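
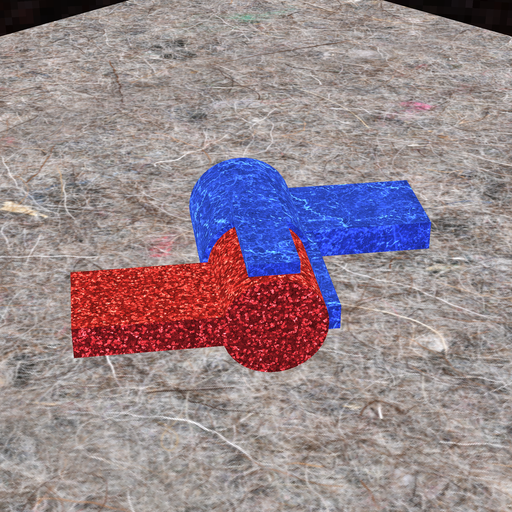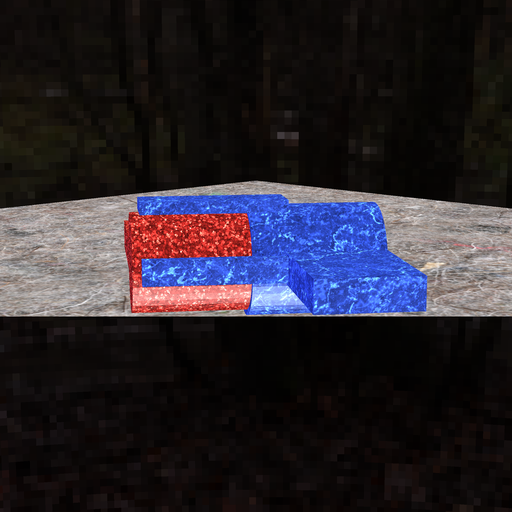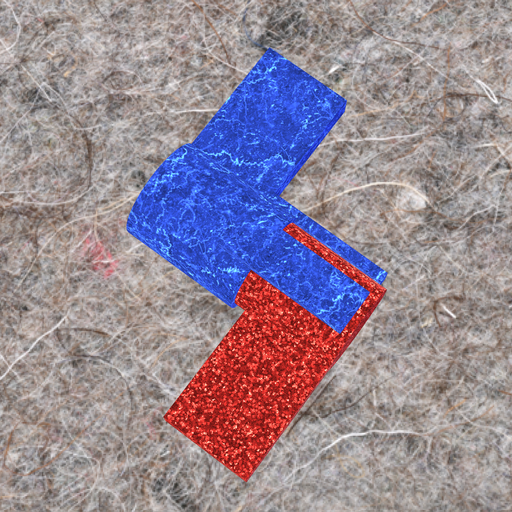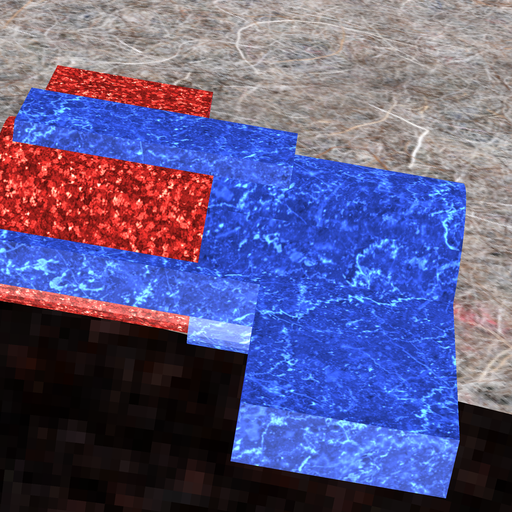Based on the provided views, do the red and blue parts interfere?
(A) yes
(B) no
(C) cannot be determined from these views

(A) yes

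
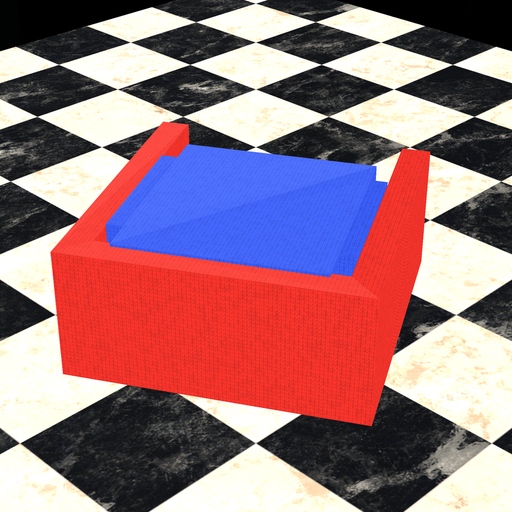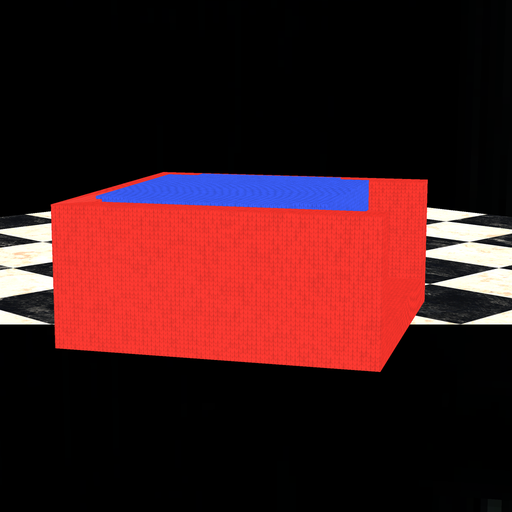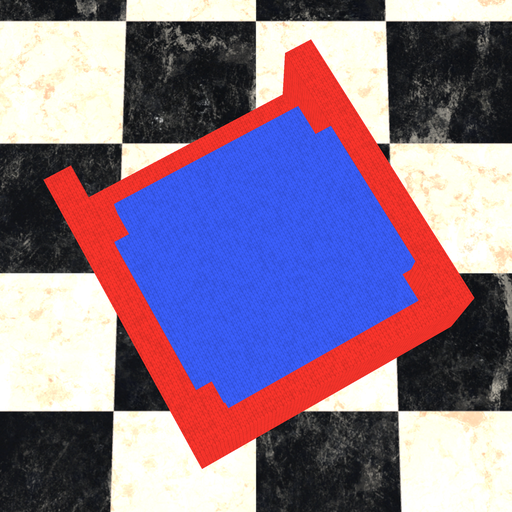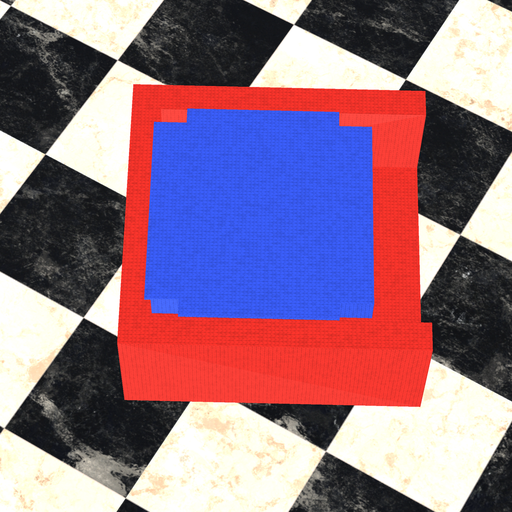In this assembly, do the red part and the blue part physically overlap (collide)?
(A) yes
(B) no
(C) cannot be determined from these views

(A) yes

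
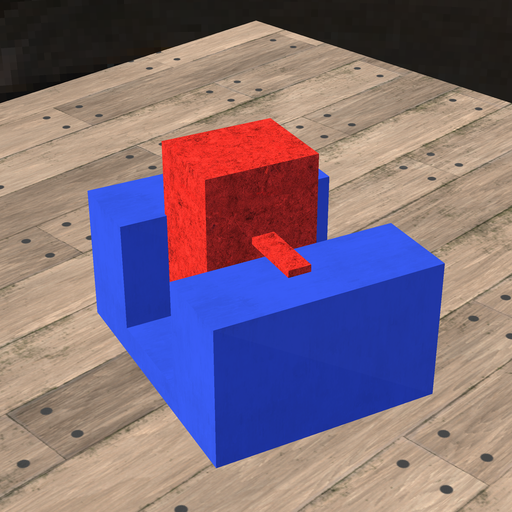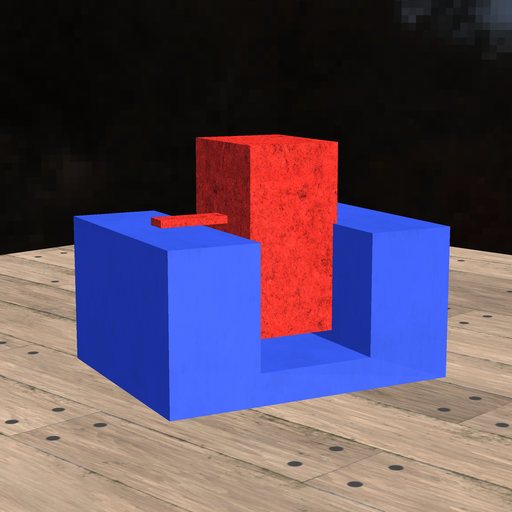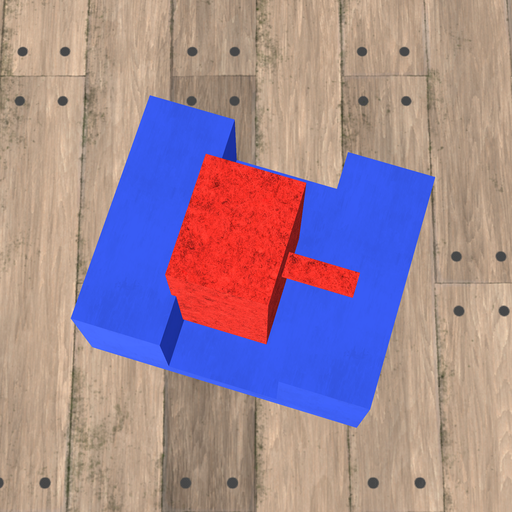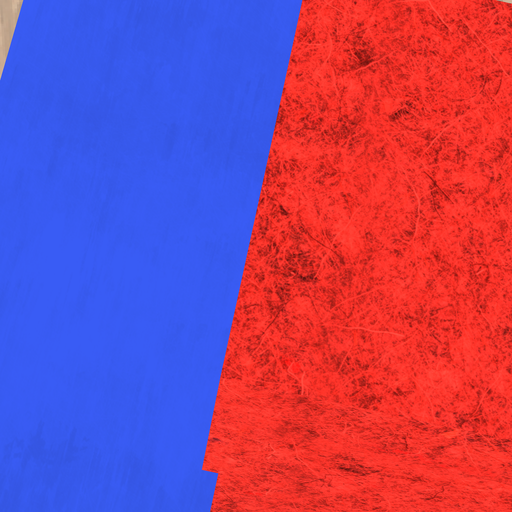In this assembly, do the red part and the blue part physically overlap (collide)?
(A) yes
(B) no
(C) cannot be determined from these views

(A) yes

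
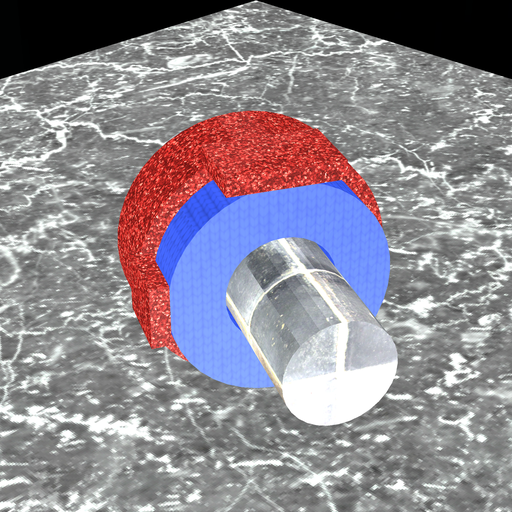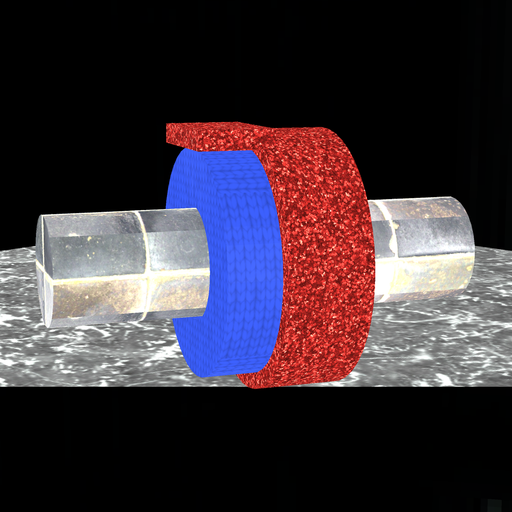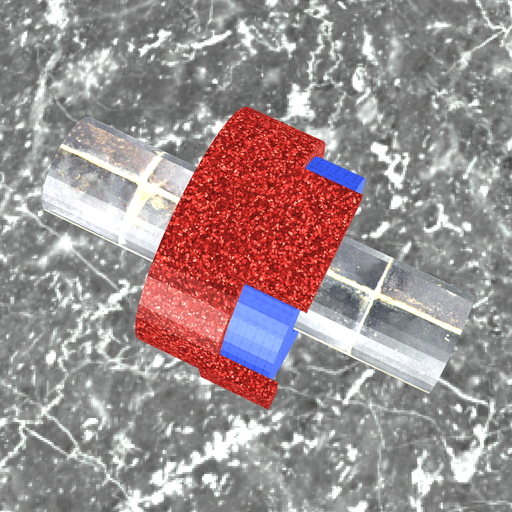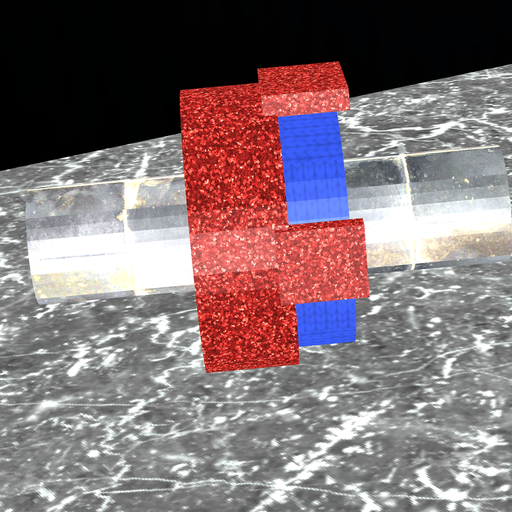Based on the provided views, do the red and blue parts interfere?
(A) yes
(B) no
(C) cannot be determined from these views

(A) yes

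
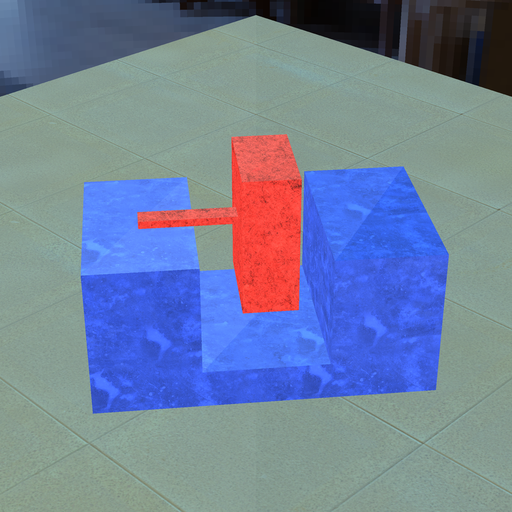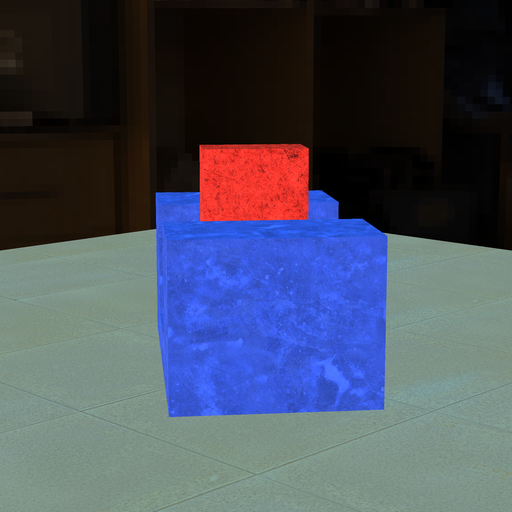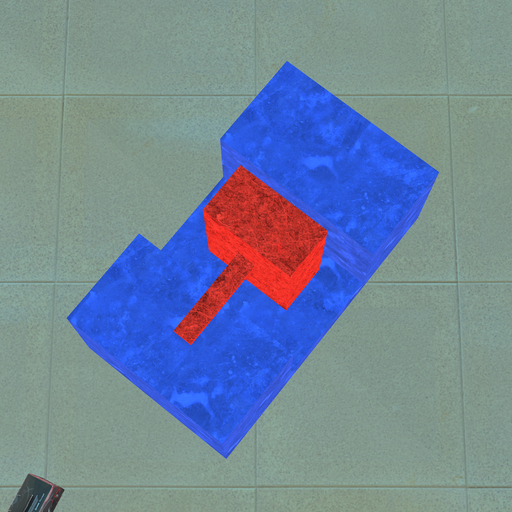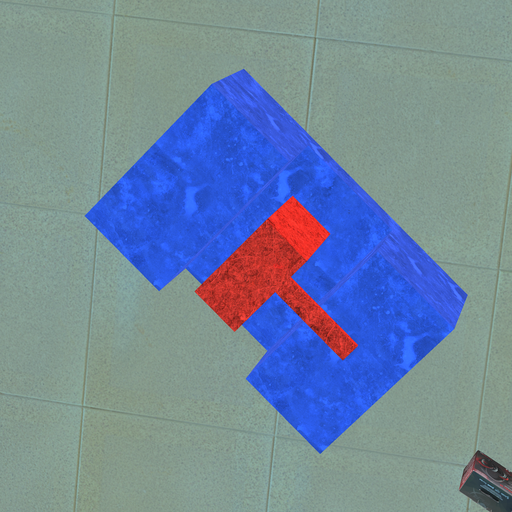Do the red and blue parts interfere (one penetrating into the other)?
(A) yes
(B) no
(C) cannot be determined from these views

(B) no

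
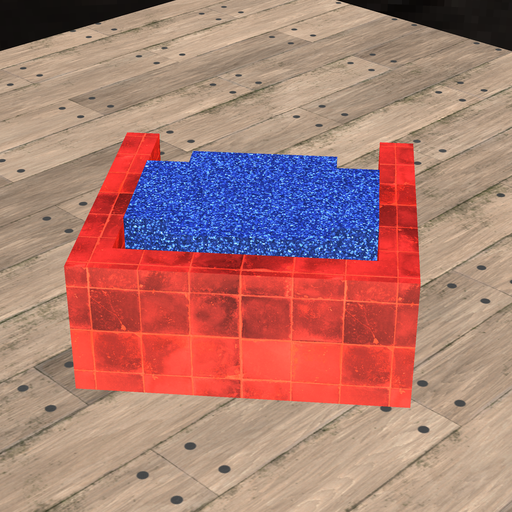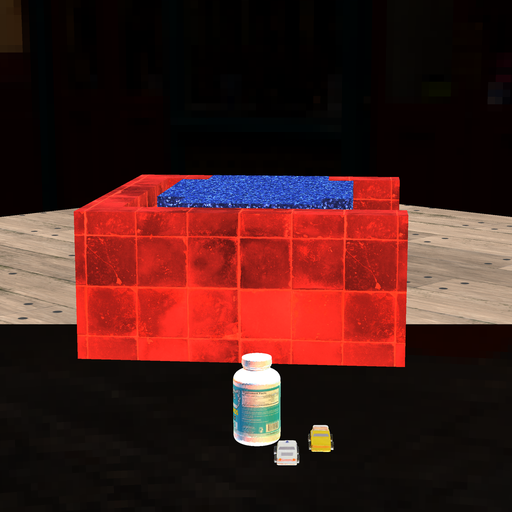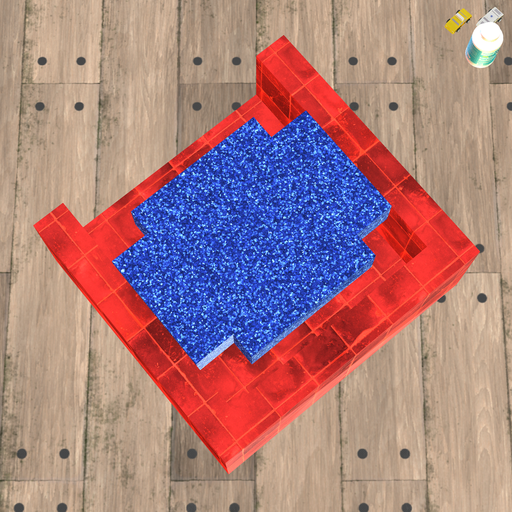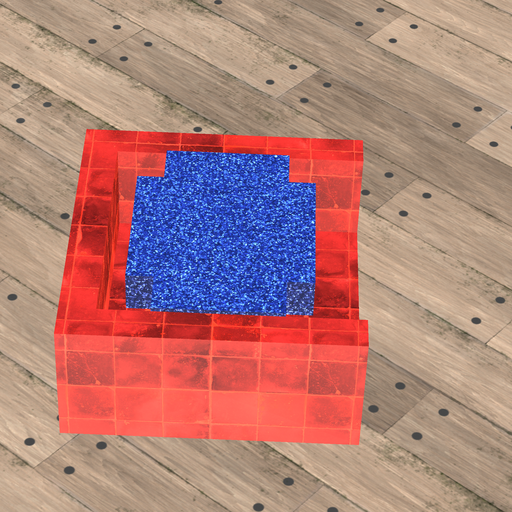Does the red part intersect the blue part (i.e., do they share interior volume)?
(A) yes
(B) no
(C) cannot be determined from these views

(B) no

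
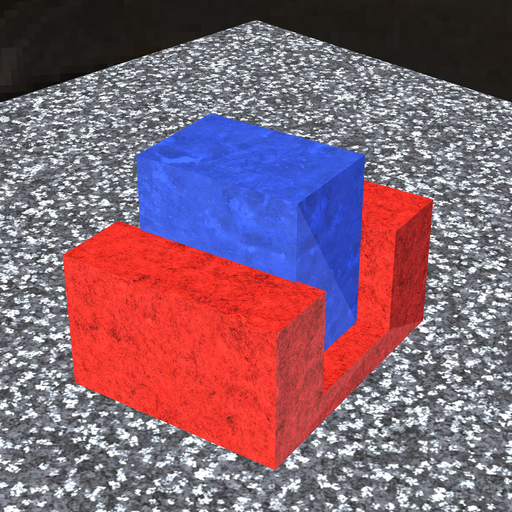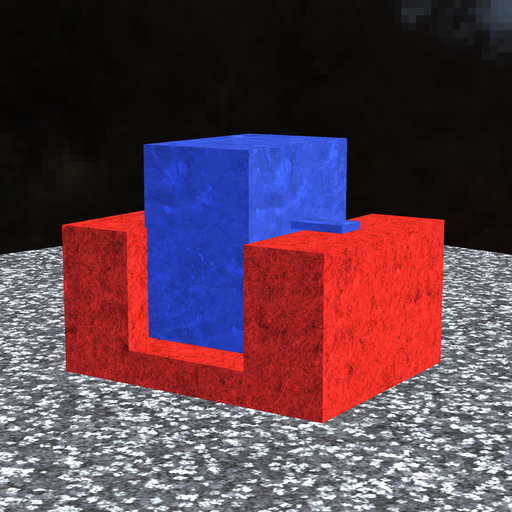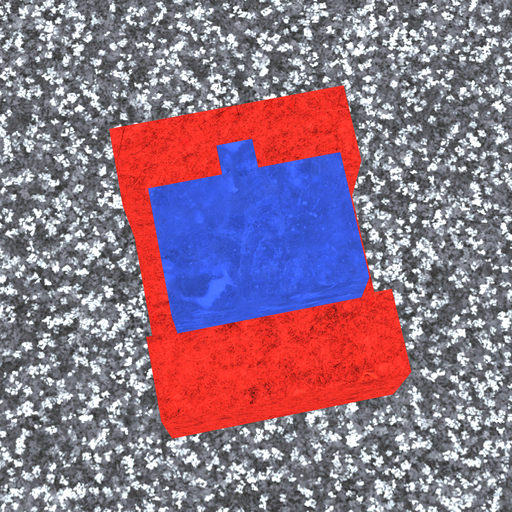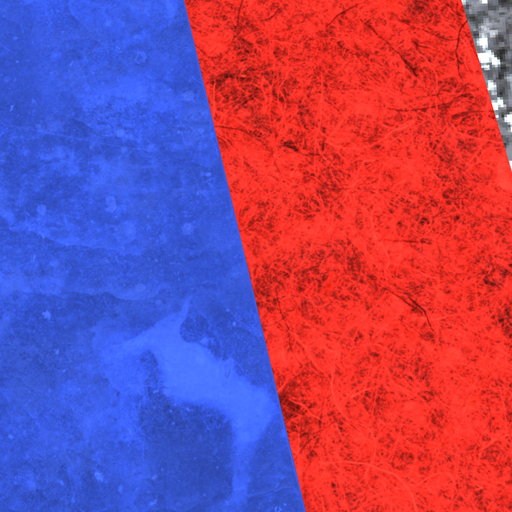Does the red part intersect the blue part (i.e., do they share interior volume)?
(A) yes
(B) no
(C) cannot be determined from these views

(A) yes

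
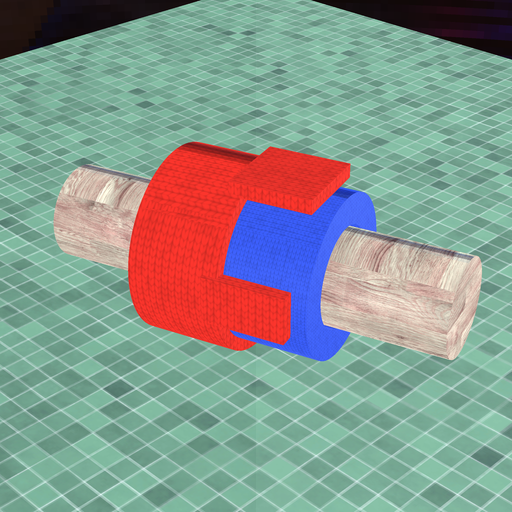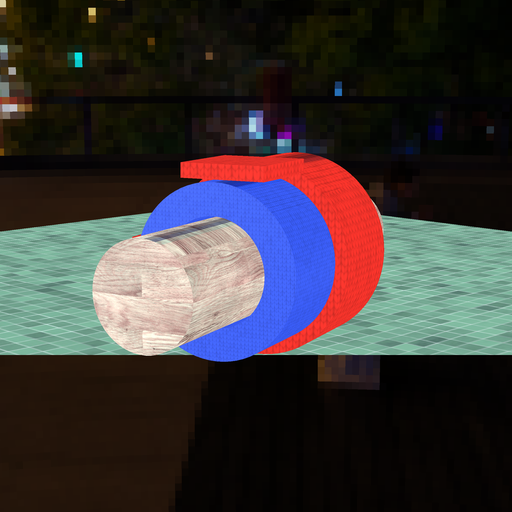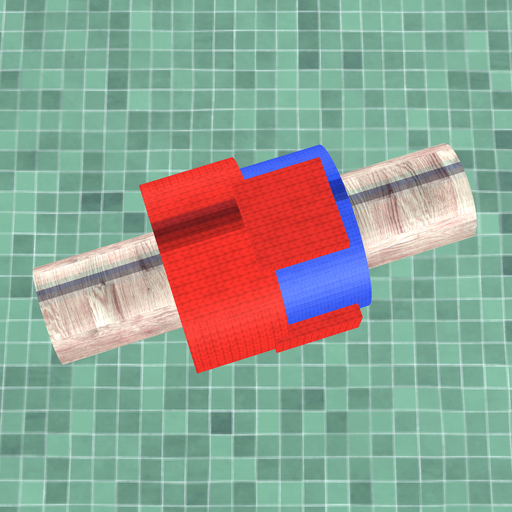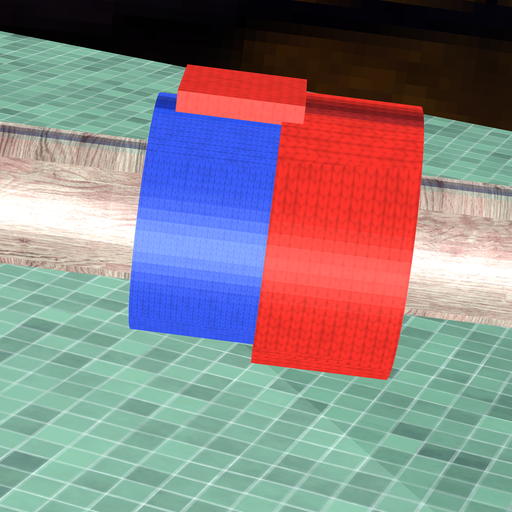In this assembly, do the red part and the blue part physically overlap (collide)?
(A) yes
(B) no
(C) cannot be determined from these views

(A) yes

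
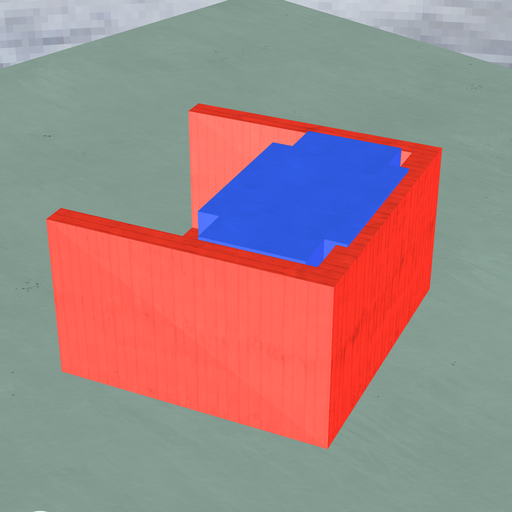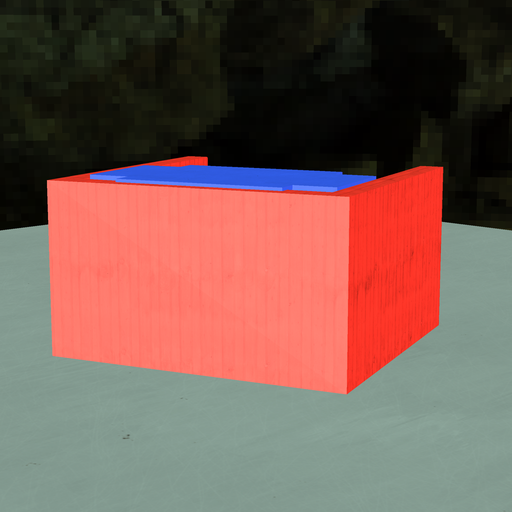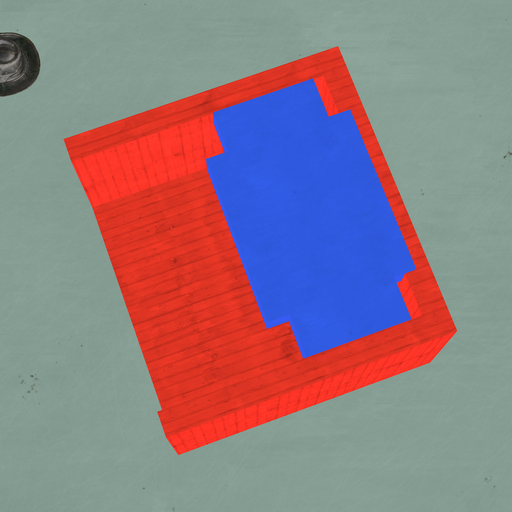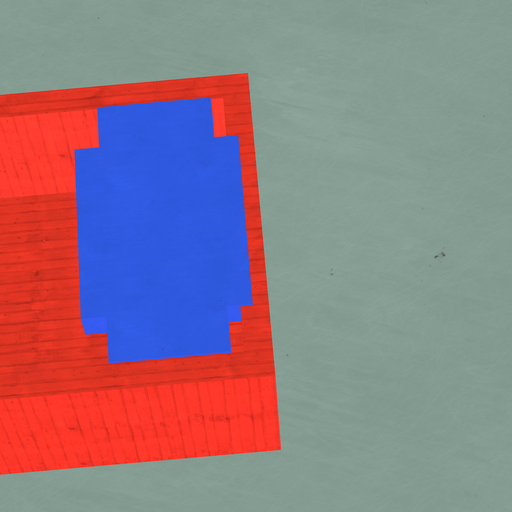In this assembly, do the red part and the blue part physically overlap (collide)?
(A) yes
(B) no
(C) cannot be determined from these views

(A) yes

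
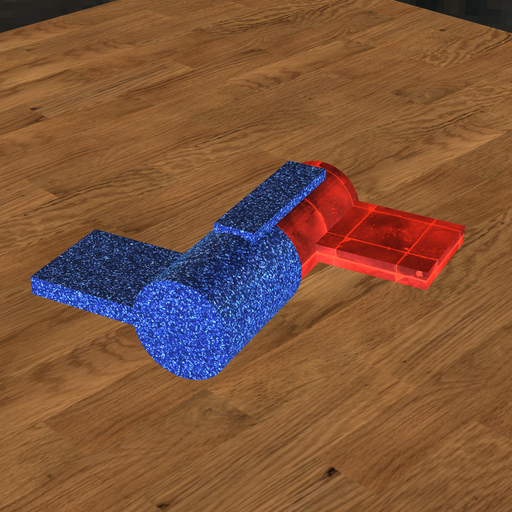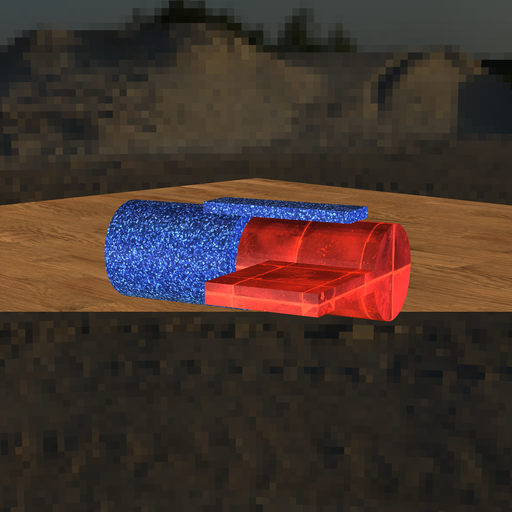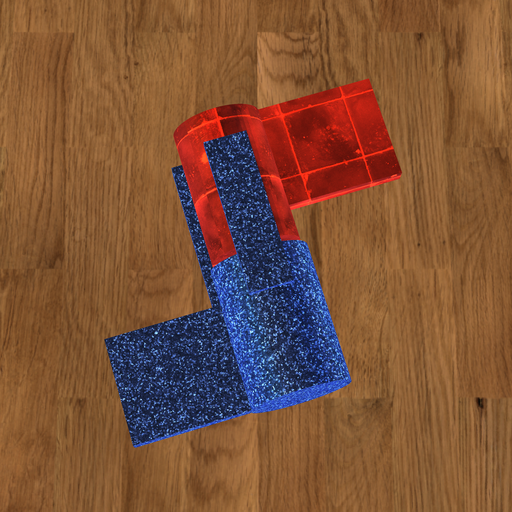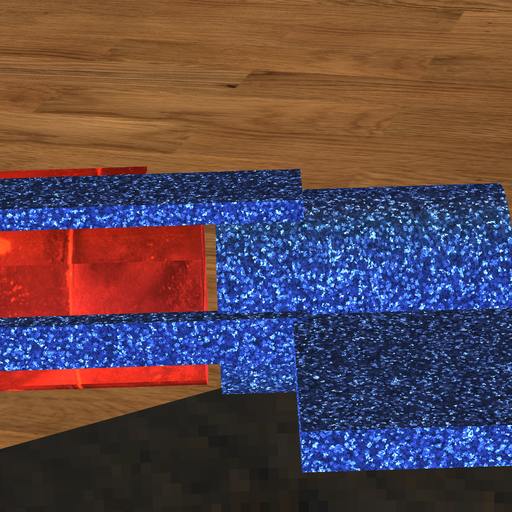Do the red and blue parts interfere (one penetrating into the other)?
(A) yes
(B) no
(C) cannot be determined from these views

(B) no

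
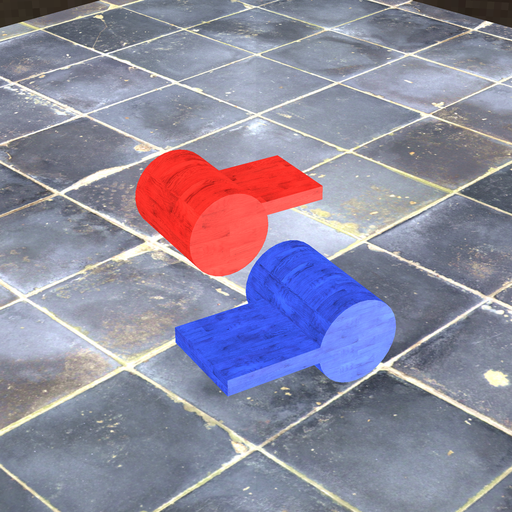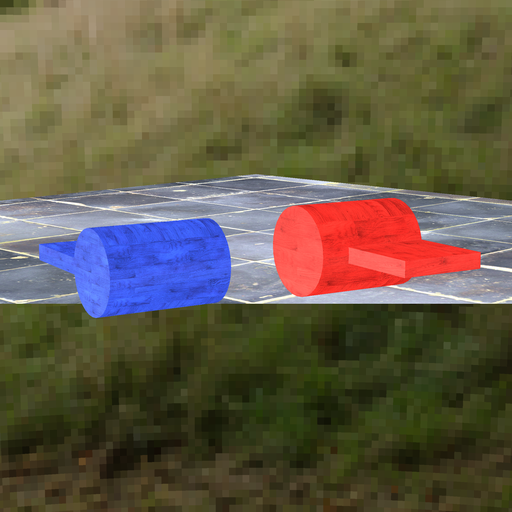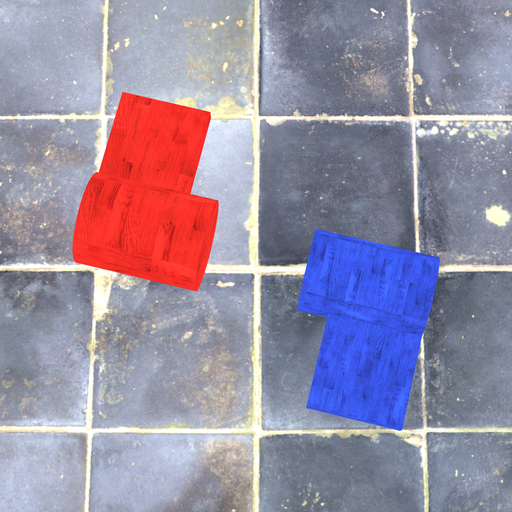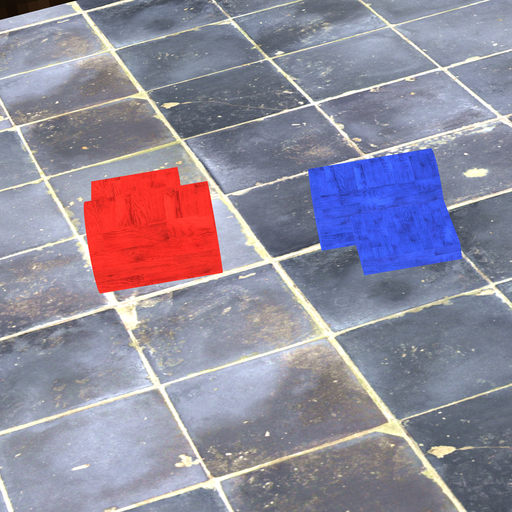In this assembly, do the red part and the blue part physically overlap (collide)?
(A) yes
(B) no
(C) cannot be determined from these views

(B) no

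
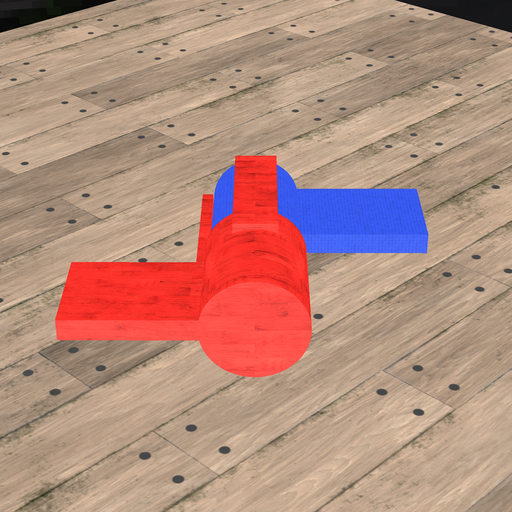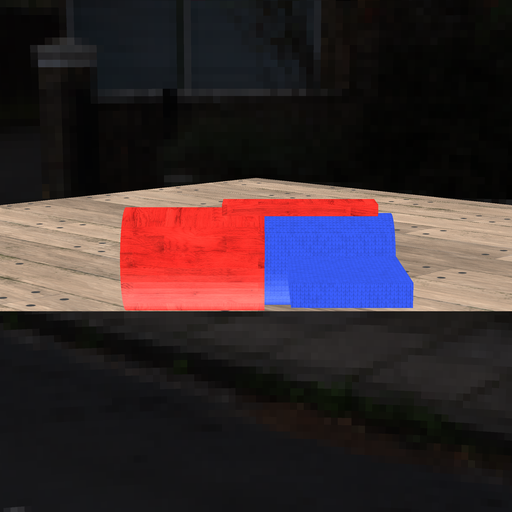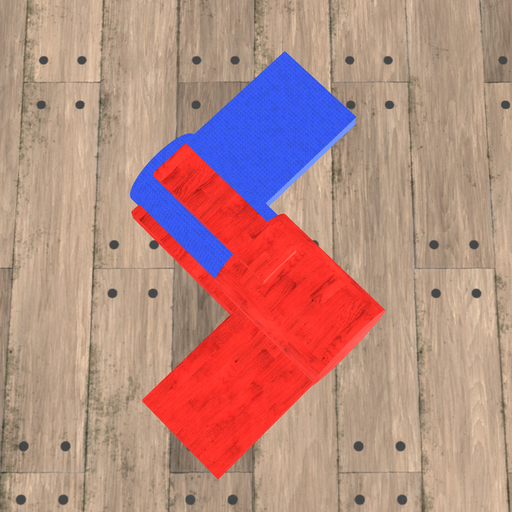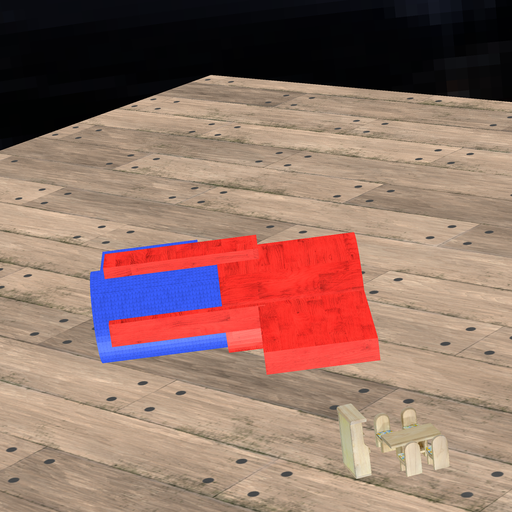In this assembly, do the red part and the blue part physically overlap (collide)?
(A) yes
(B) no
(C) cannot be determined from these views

(A) yes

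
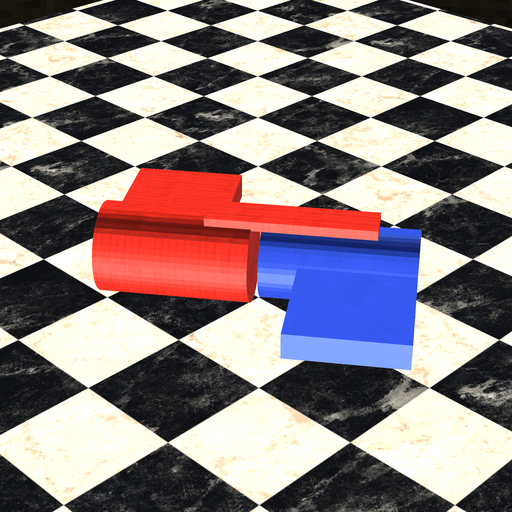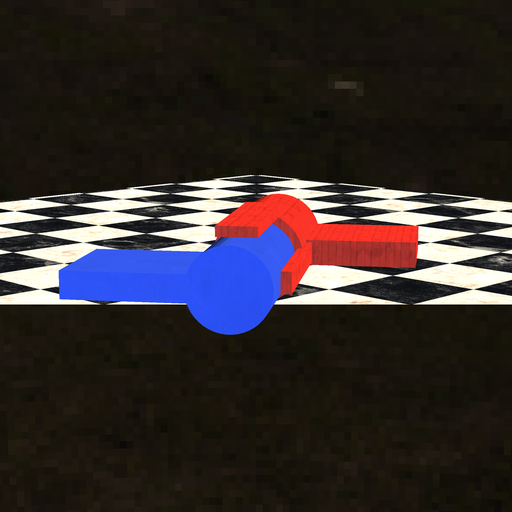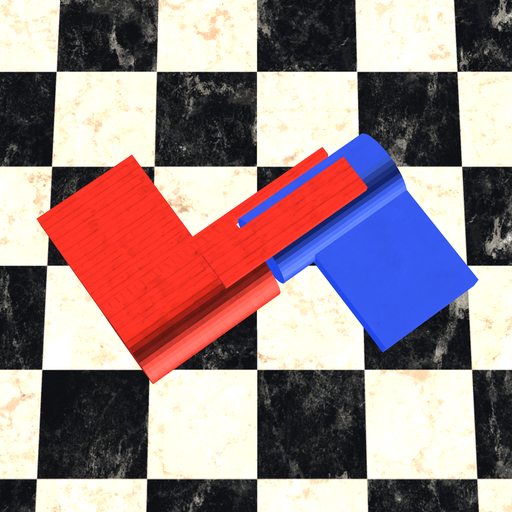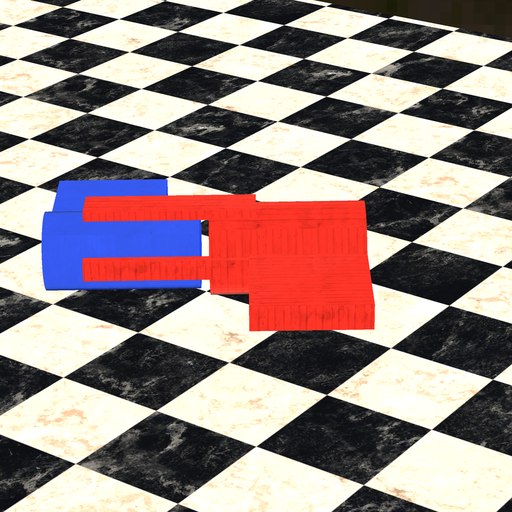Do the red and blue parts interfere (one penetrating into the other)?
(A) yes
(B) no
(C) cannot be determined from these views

(B) no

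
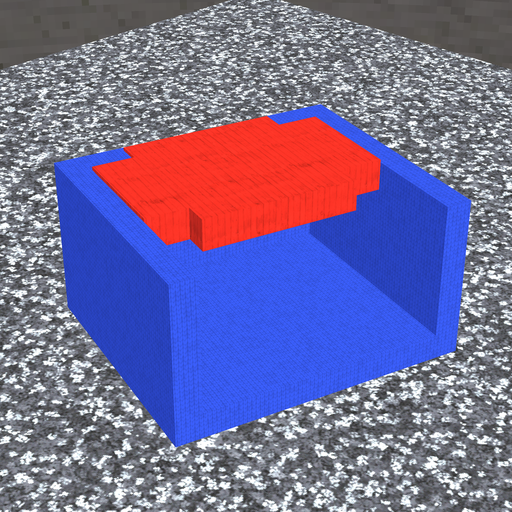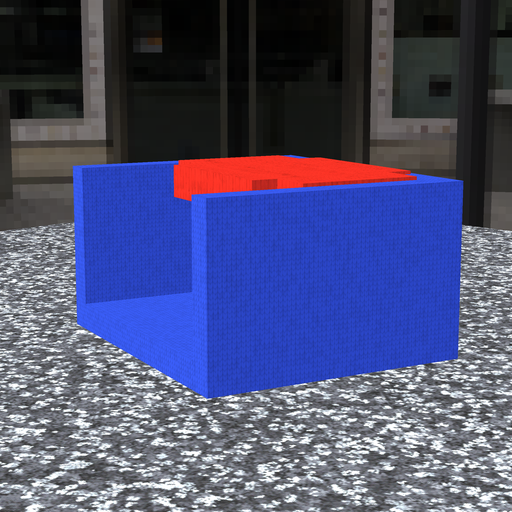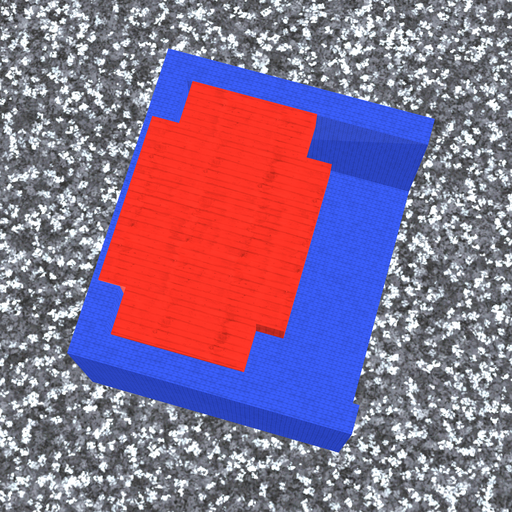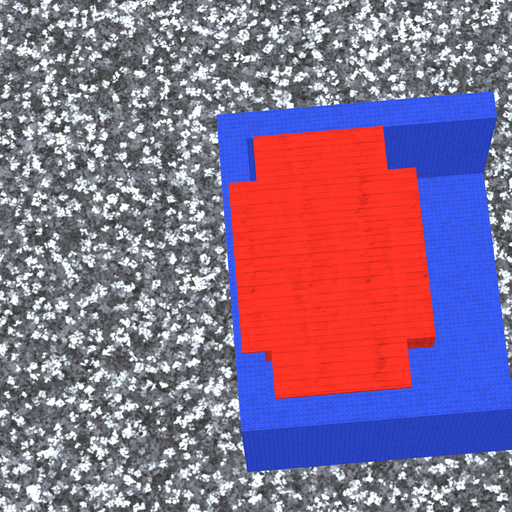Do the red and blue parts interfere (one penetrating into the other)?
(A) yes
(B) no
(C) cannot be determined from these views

(A) yes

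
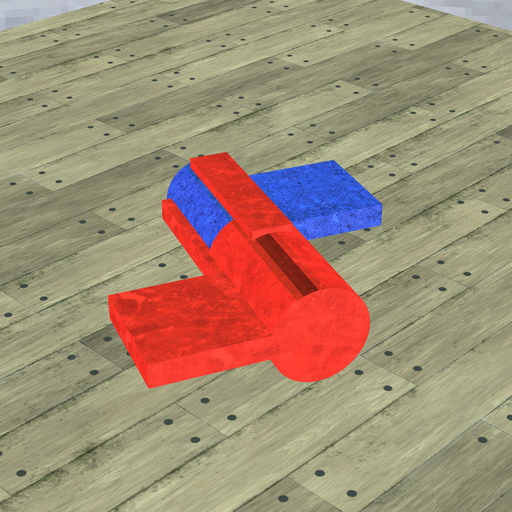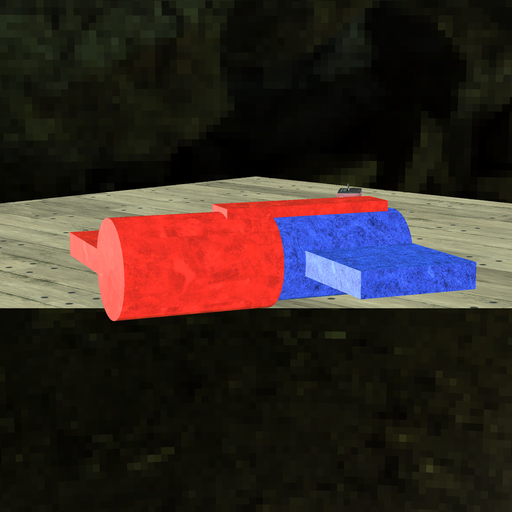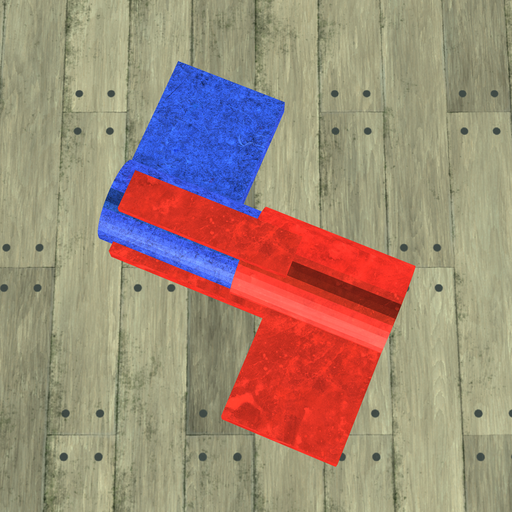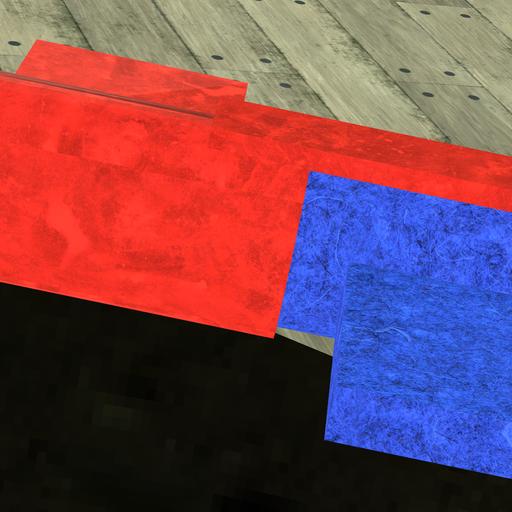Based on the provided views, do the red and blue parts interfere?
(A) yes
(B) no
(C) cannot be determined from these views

(A) yes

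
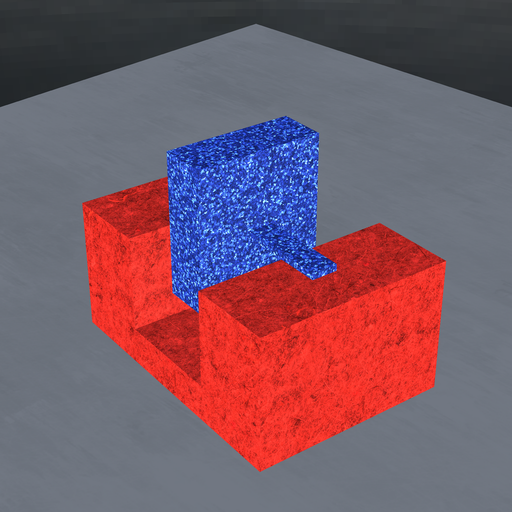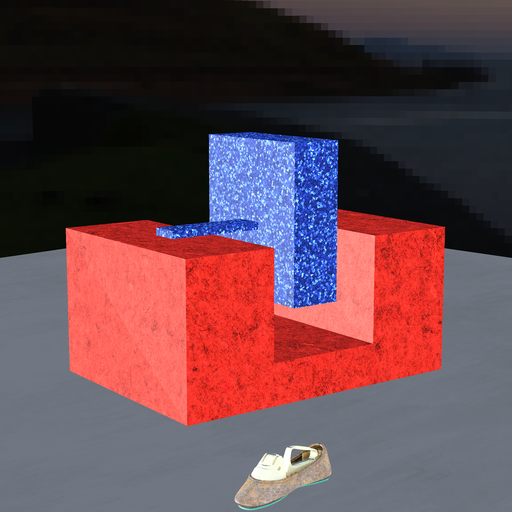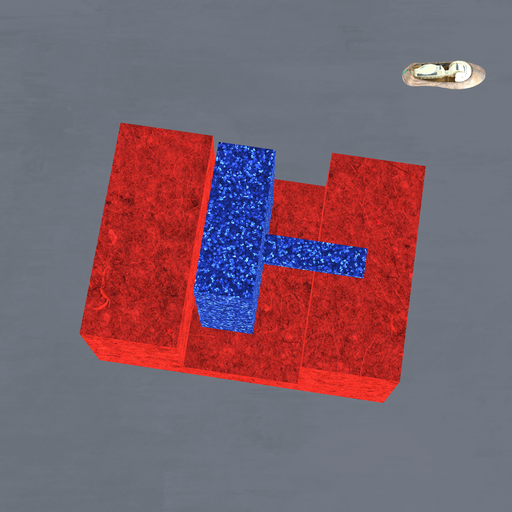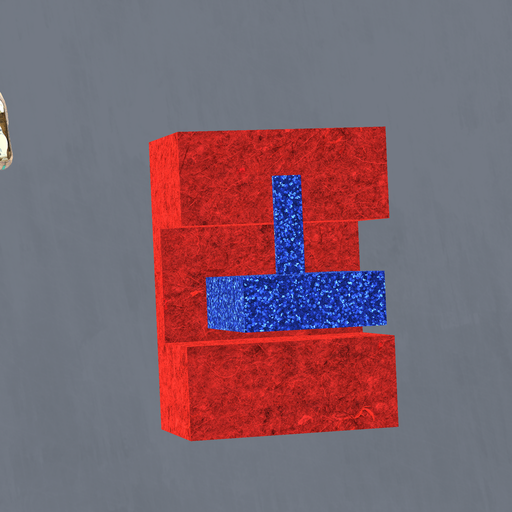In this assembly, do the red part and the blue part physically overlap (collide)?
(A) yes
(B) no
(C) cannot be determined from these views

(B) no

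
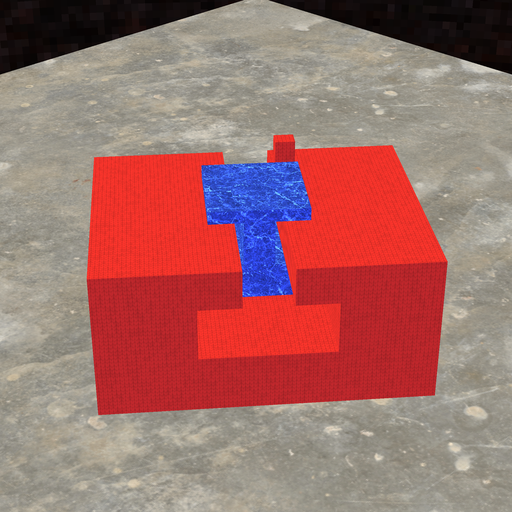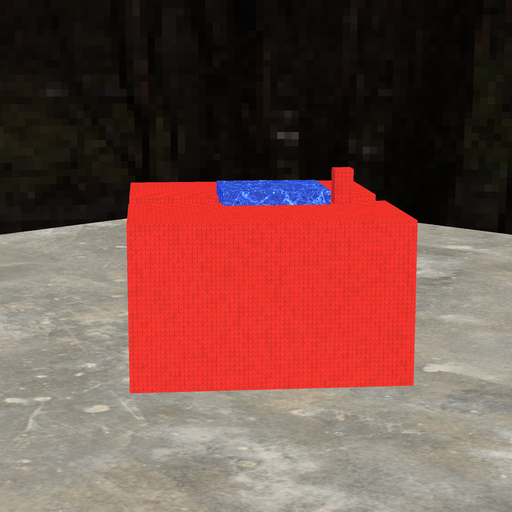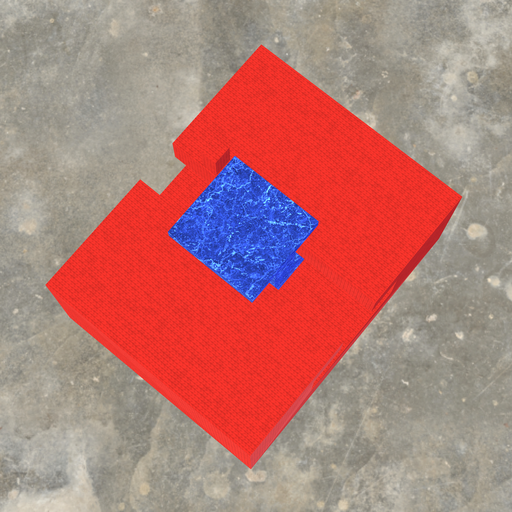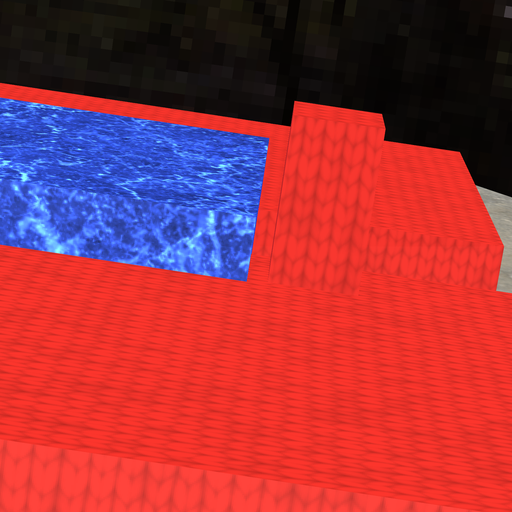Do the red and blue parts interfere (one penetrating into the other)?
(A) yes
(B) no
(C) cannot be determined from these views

(B) no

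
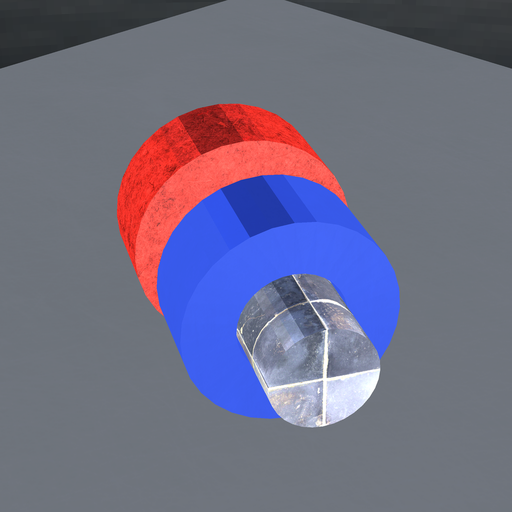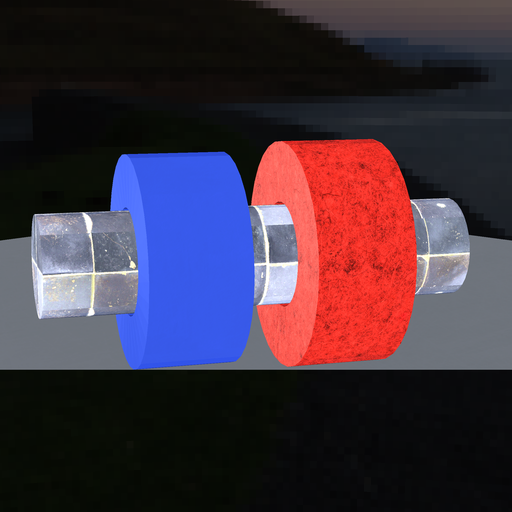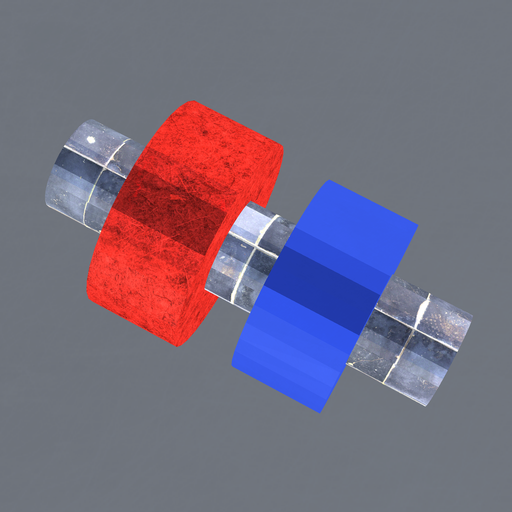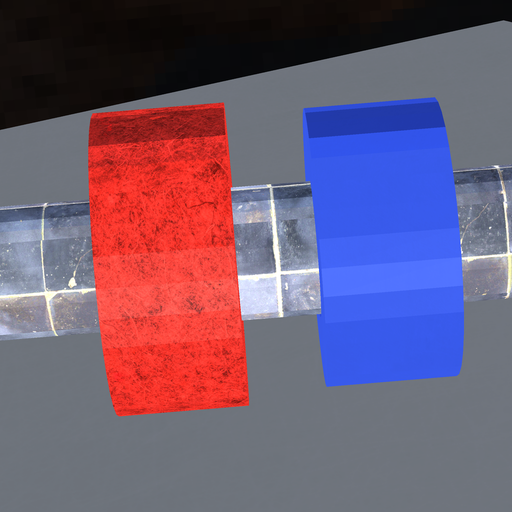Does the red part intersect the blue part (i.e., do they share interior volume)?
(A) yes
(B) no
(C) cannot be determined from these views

(B) no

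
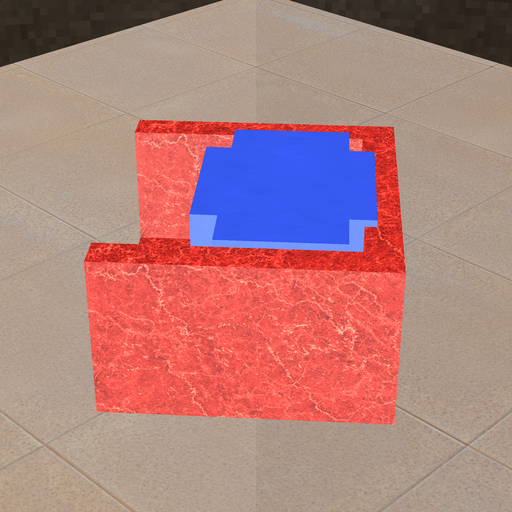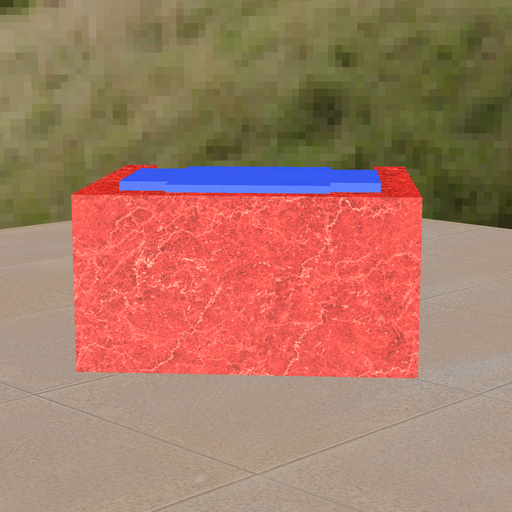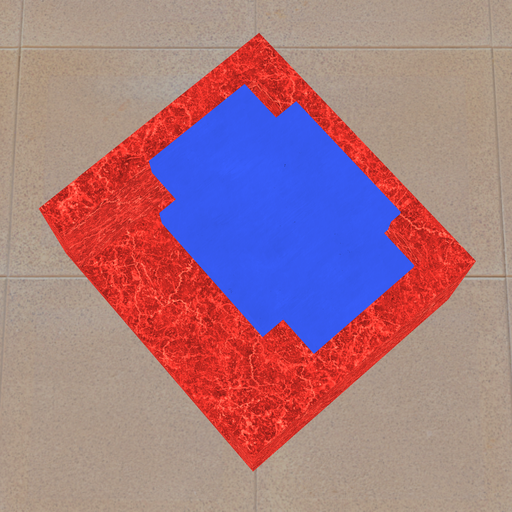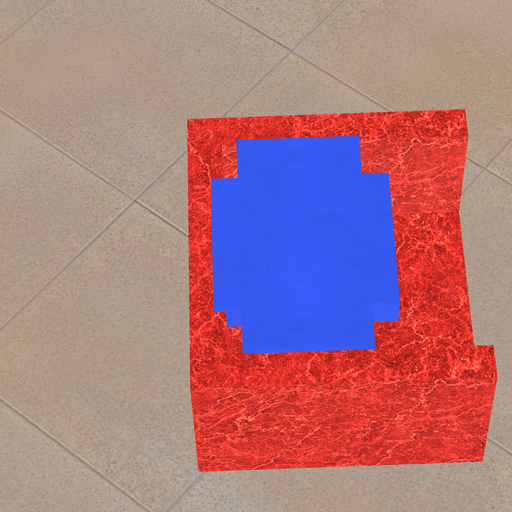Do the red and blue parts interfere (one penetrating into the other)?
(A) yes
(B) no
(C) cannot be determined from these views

(A) yes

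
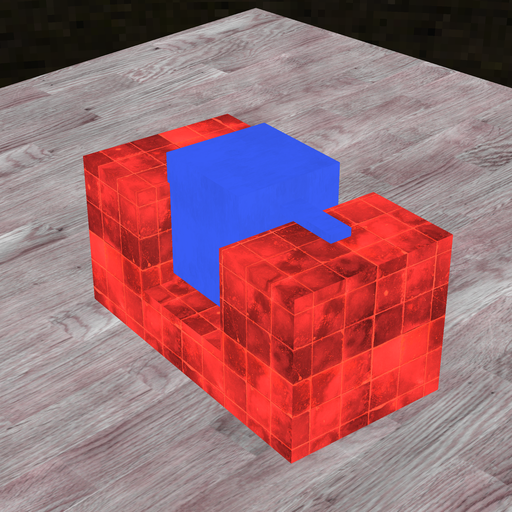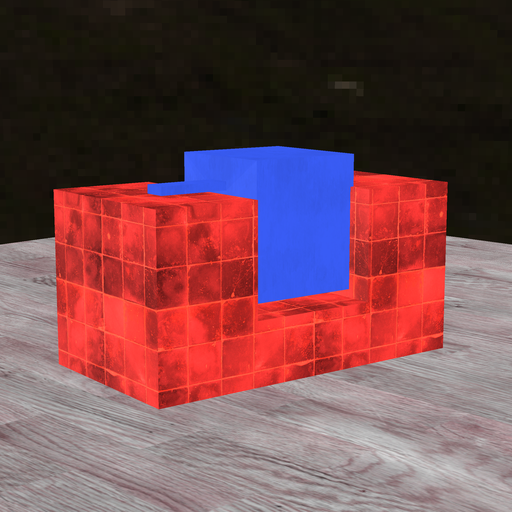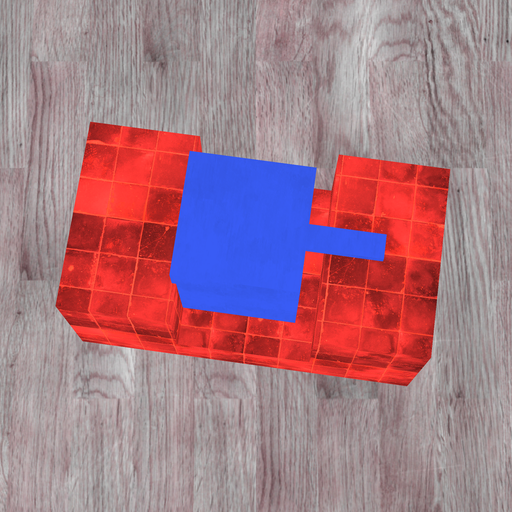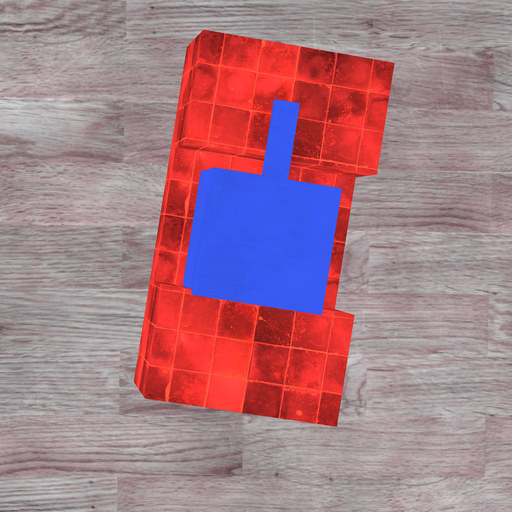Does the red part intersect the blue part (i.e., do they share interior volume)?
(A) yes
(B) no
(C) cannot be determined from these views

(A) yes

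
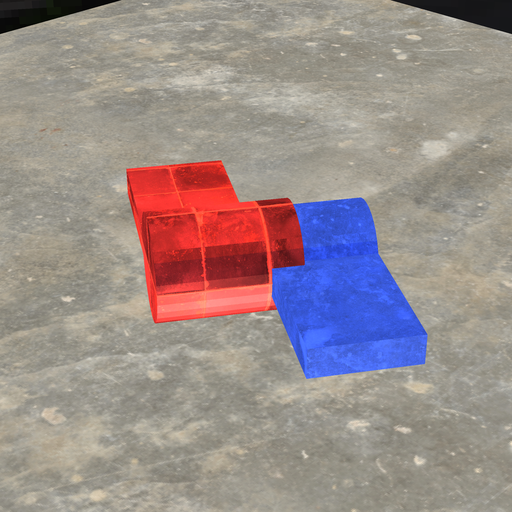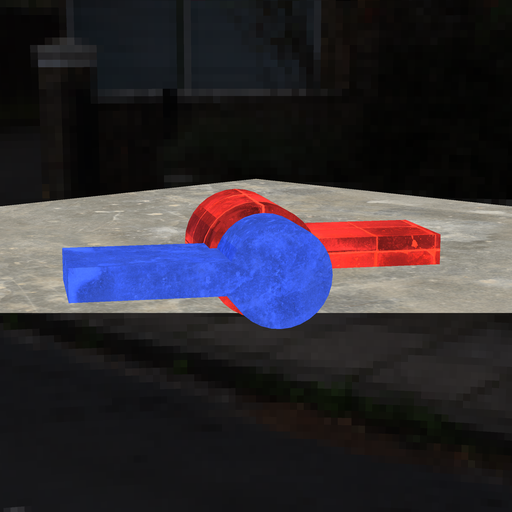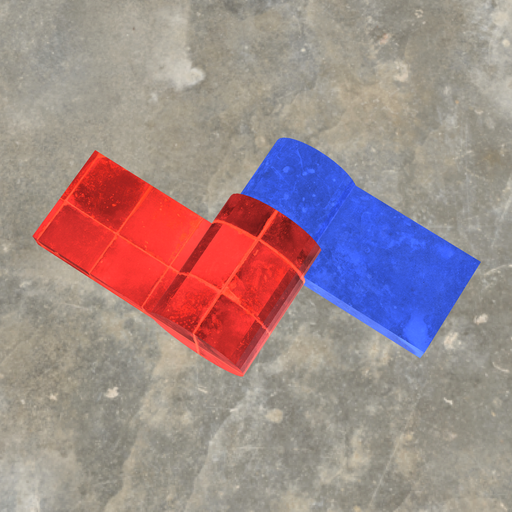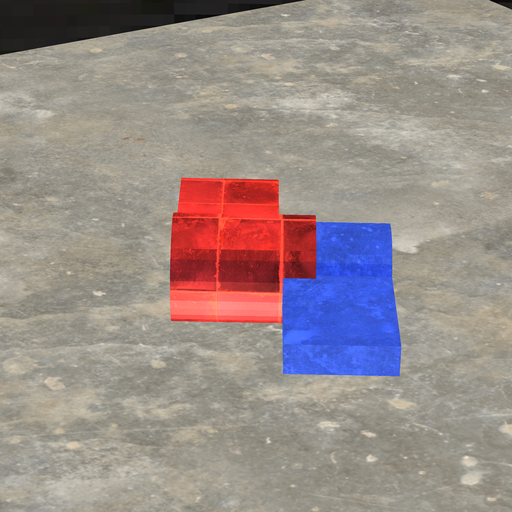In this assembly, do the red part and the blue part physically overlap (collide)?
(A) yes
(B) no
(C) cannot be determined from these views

(A) yes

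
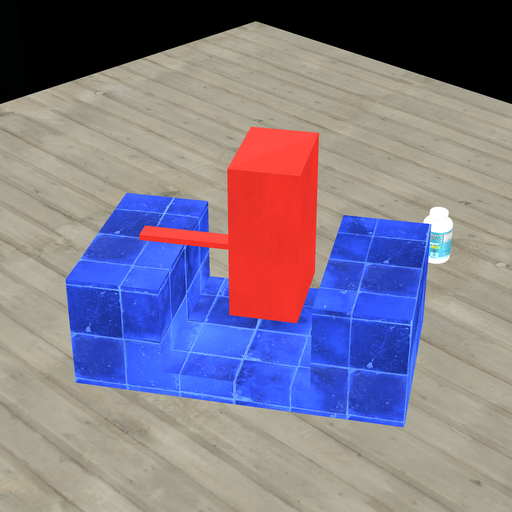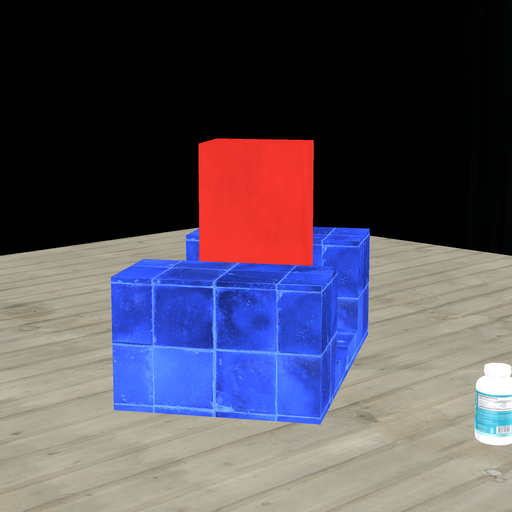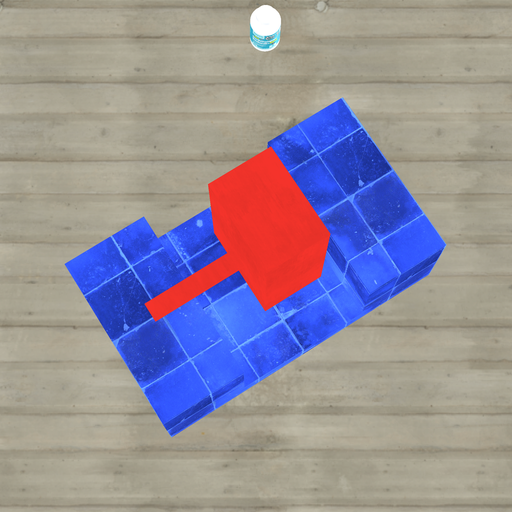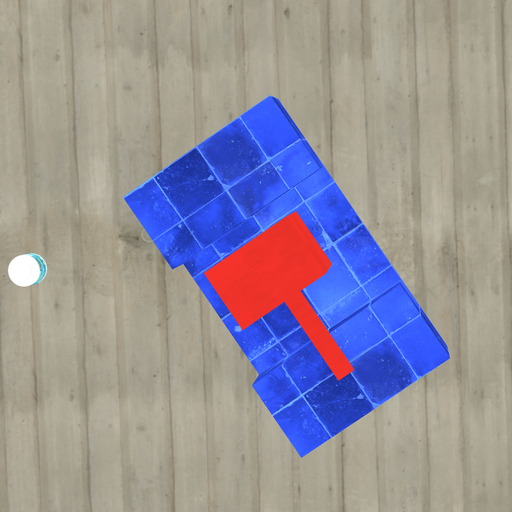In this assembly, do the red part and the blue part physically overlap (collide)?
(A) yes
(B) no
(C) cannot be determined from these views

(B) no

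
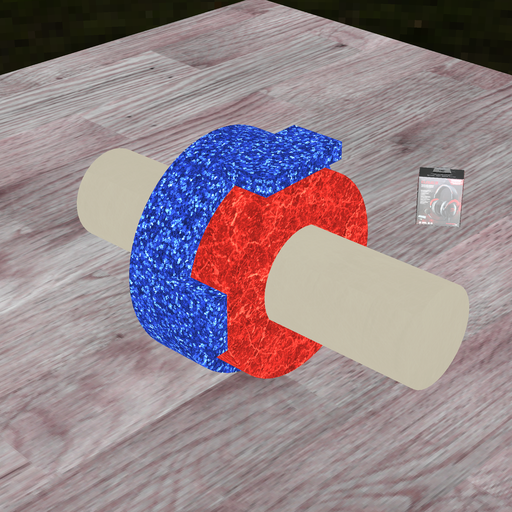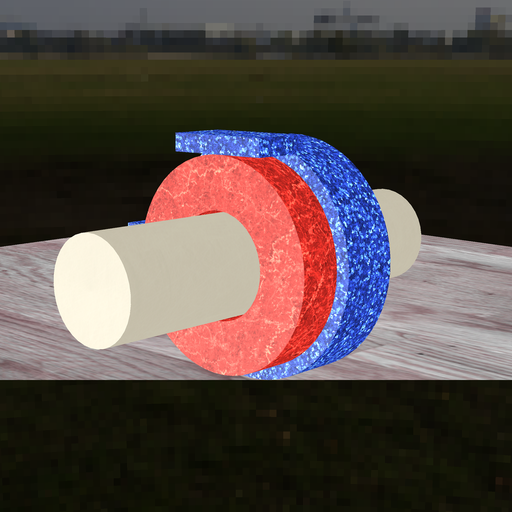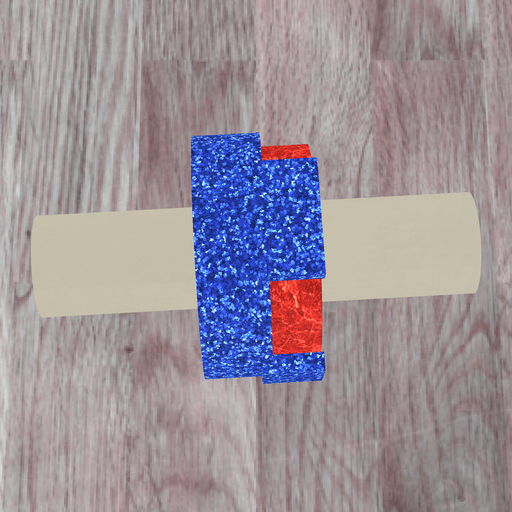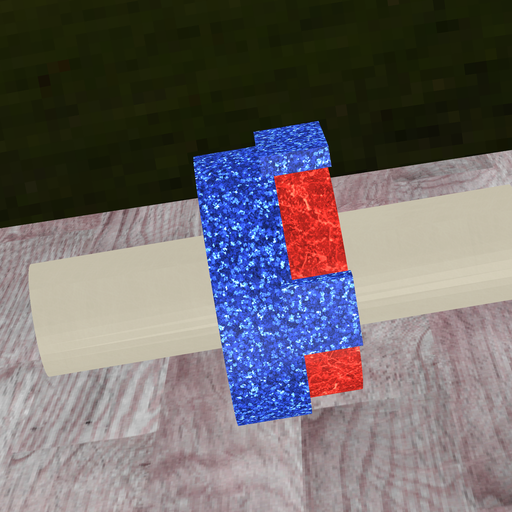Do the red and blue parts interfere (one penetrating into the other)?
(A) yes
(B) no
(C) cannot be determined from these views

(A) yes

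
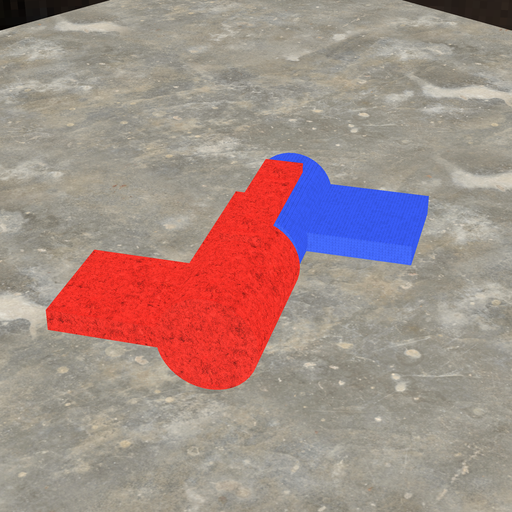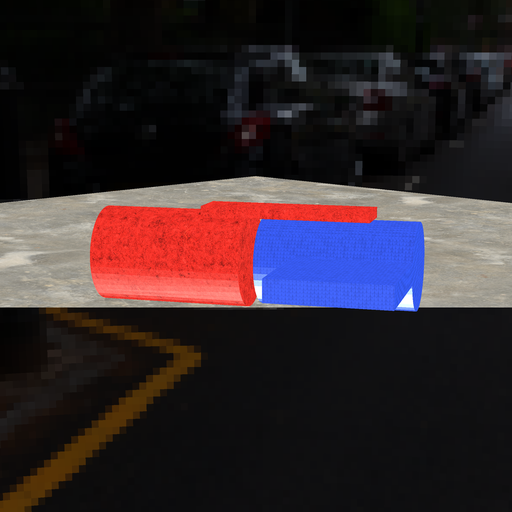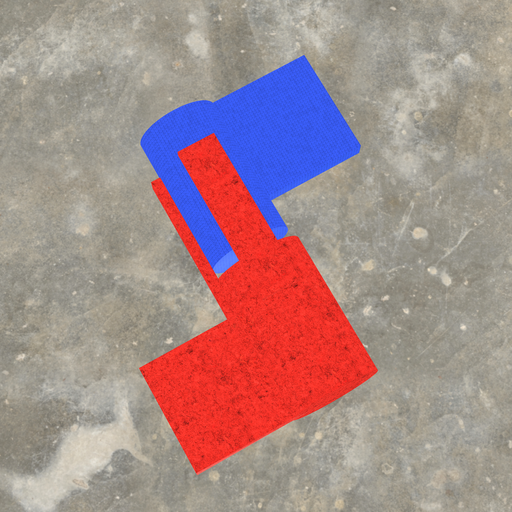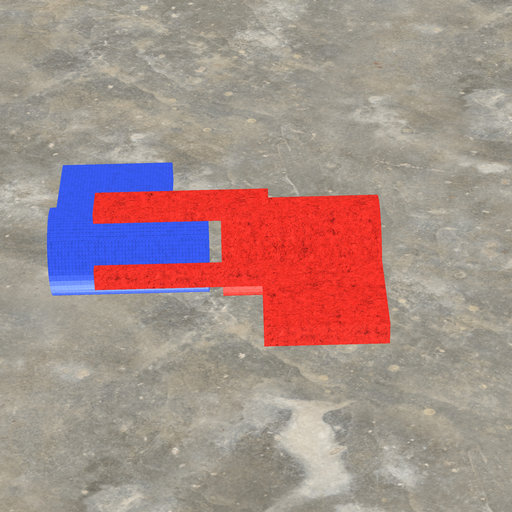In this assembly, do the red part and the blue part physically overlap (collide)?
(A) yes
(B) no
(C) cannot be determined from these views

(B) no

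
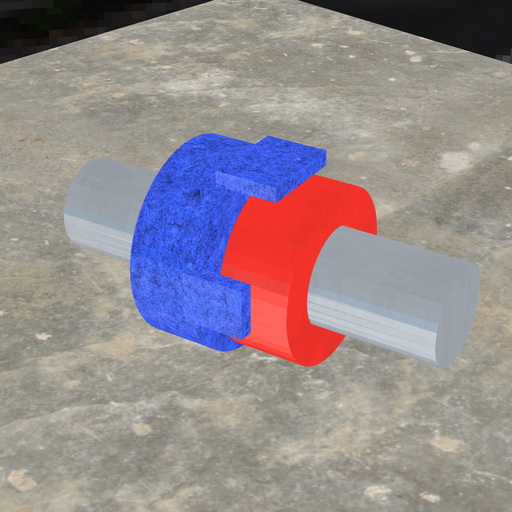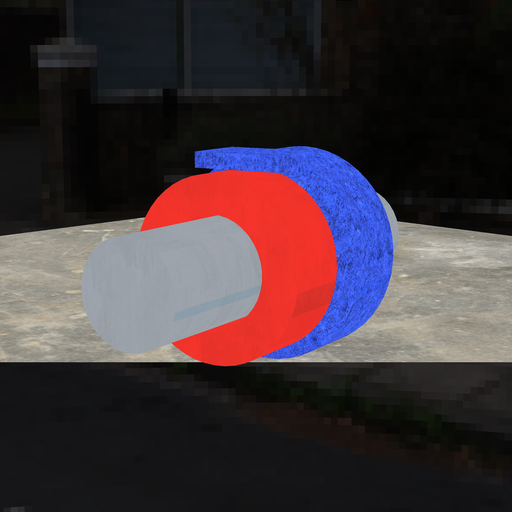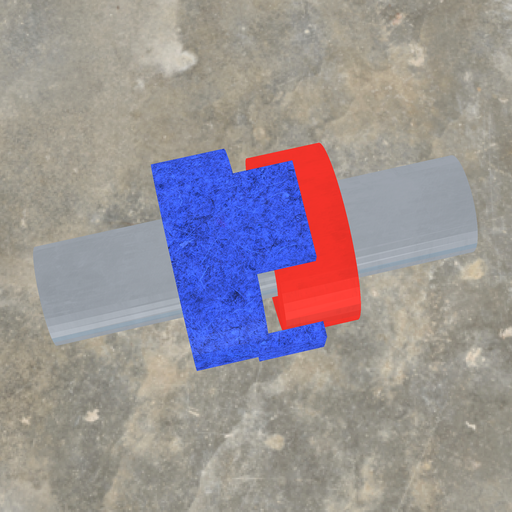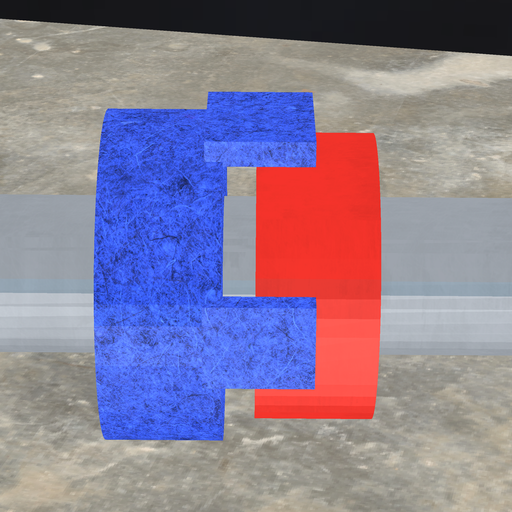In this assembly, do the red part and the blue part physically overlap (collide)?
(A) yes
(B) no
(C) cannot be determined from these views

(B) no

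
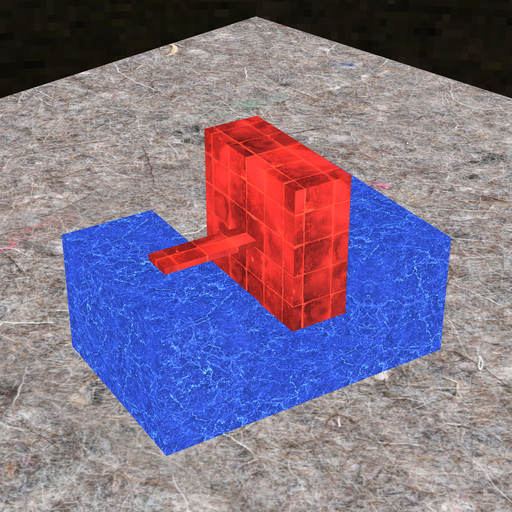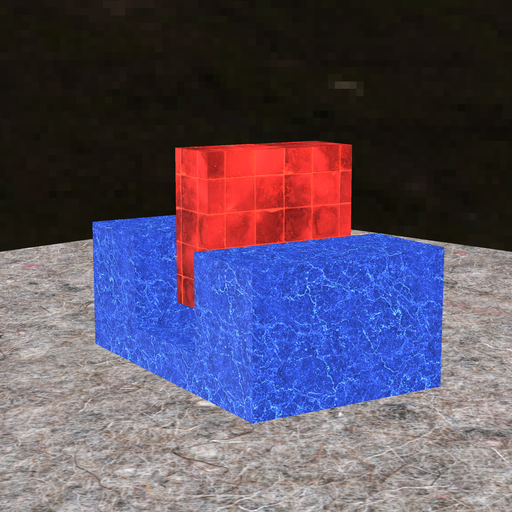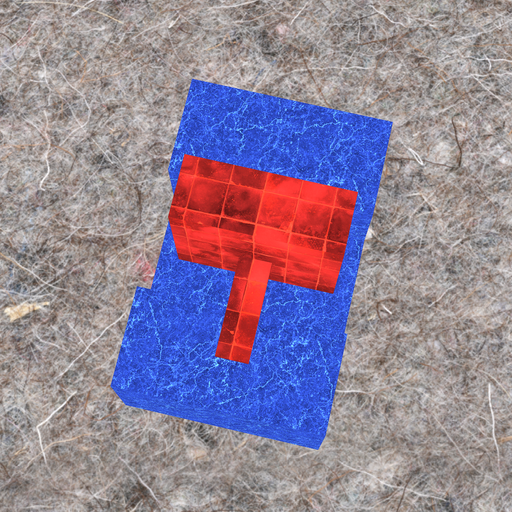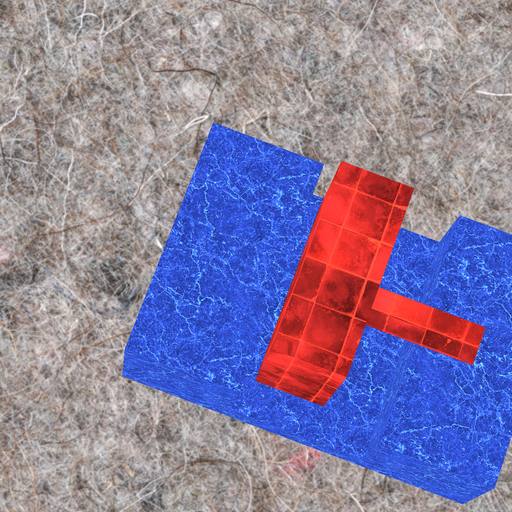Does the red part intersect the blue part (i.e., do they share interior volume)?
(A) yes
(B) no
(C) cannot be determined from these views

(B) no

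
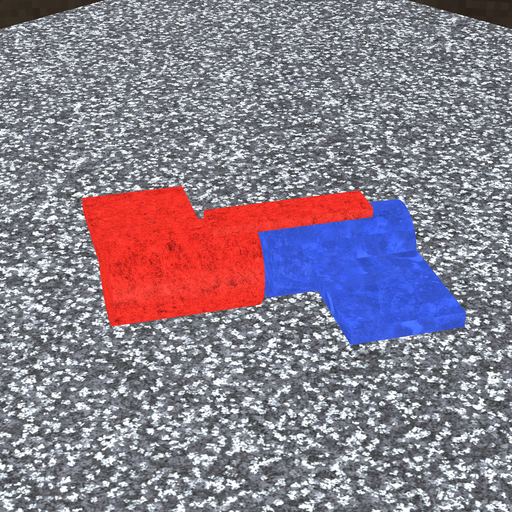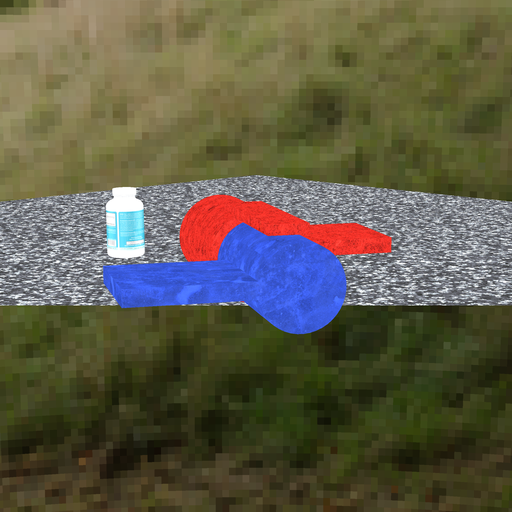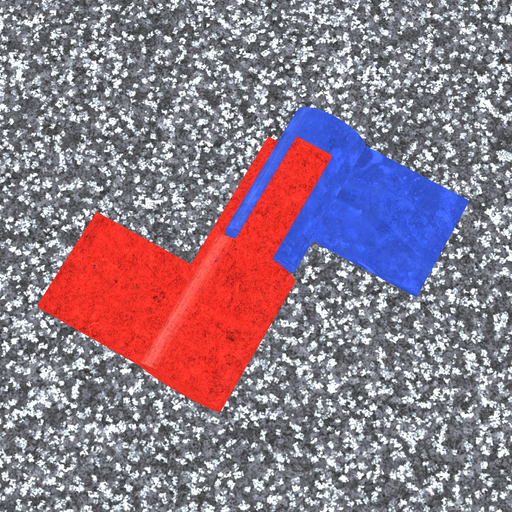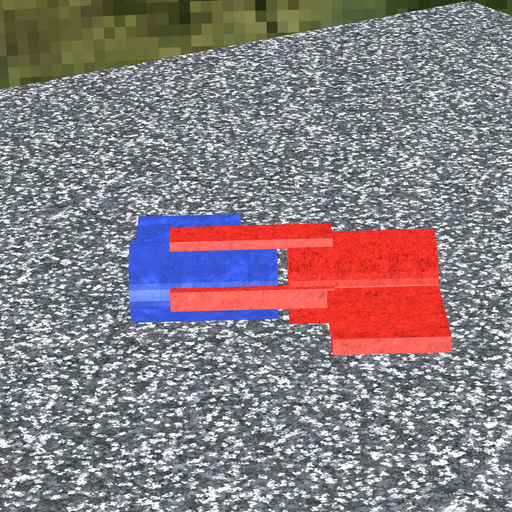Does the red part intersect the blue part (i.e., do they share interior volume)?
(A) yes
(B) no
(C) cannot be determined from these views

(B) no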